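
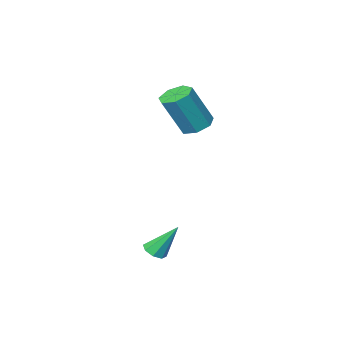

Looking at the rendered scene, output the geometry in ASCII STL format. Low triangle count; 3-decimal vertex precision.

solid 
facet normal 0.386 -0.402 -0.831
outer loop
vertex 3.361 1.402 -3.367
vertex 2.996 1.68 -3.671
vertex 3.504 1.781 -3.484
endloop
endfacet
facet normal 0.710 -0.051 0.702
outer loop
vertex 3.361 1.402 -3.367
vertex 3.504 1.781 -3.484
vertex 2.344 2.36 -2.269
endloop
endfacet
facet normal 0.386 -0.403 -0.830
outer loop
vertex 3.504 1.781 -3.484
vertex 2.996 1.68 -3.671
vertex 3.349 2.1 -3.711
endloop
endfacet
facet normal 0.699 0.608 0.377
outer loop
vertex 3.504 1.781 -3.484
vertex 3.349 2.1 -3.711
vertex 2.344 2.36 -2.269
endloop
endfacet
facet normal 0.385 -0.402 -0.831
outer loop
vertex 3.349 2.1 -3.711
vertex 2.996 1.68 -3.671
vertex 2.988 2.174 -3.914
endloop
endfacet
facet normal 0.215 0.976 -0.026
outer loop
vertex 3.349 2.1 -3.711
vertex 2.988 2.174 -3.914
vertex 2.344 2.36 -2.269
endloop
endfacet
facet normal 0.388 -0.402 -0.829
outer loop
vertex 2.988 2.174 -3.914
vertex 2.996 1.68 -3.671
vertex 2.632 1.958 -3.976
endloop
endfacet
facet normal -0.463 0.842 -0.276
outer loop
vertex 2.988 2.174 -3.914
vertex 2.632 1.958 -3.976
vertex 2.344 2.36 -2.269
endloop
endfacet
facet normal 0.388 -0.402 -0.829
outer loop
vertex 2.632 1.958 -3.976
vertex 2.996 1.68 -3.671
vertex 2.489 1.579 -3.859
endloop
endfacet
facet normal -0.933 0.283 -0.224
outer loop
vertex 2.632 1.958 -3.976
vertex 2.489 1.579 -3.859
vertex 2.344 2.36 -2.269
endloop
endfacet
facet normal 0.388 -0.402 -0.830
outer loop
vertex 2.489 1.579 -3.859
vertex 2.996 1.68 -3.671
vertex 2.644 1.26 -3.632
endloop
endfacet
facet normal -0.921 -0.376 0.101
outer loop
vertex 2.489 1.579 -3.859
vertex 2.644 1.26 -3.632
vertex 2.344 2.36 -2.269
endloop
endfacet
facet normal 0.386 -0.401 -0.831
outer loop
vertex 2.644 1.26 -3.632
vertex 2.996 1.68 -3.671
vertex 3.005 1.187 -3.429
endloop
endfacet
facet normal -0.435 -0.745 0.506
outer loop
vertex 2.644 1.26 -3.632
vertex 3.005 1.187 -3.429
vertex 2.344 2.36 -2.269
endloop
endfacet
facet normal 0.387 -0.401 -0.831
outer loop
vertex 3.005 1.187 -3.429
vertex 2.996 1.68 -3.671
vertex 3.361 1.402 -3.367
endloop
endfacet
facet normal 0.238 -0.612 0.754
outer loop
vertex 3.005 1.187 -3.429
vertex 3.361 1.402 -3.367
vertex 2.344 2.36 -2.269
endloop
endfacet
facet normal -0.449 0.093 -0.889
outer loop
vertex -1.701 -3.698 0.306
vertex -2.16 -3.111 0.599
vertex -1.445 -3.056 0.244
endloop
endfacet
facet normal 0.814 -0.368 -0.449
outer loop
vertex -1.701 -3.698 0.306
vertex -1.445 -3.056 0.244
vertex -0.741 -3.895 2.209
endloop
endfacet
facet normal 0.814 -0.369 -0.449
outer loop
vertex -0.741 -3.895 2.209
vertex -1.445 -3.056 0.244
vertex -0.485 -3.253 2.146
endloop
endfacet
facet normal 0.449 -0.092 0.889
outer loop
vertex -0.741 -3.895 2.209
vertex -0.485 -3.253 2.146
vertex -1.2 -3.309 2.501
endloop
endfacet
facet normal -0.449 0.093 -0.889
outer loop
vertex -1.445 -3.056 0.244
vertex -2.16 -3.111 0.599
vertex -1.727 -2.455 0.449
endloop
endfacet
facet normal 0.796 0.493 -0.351
outer loop
vertex -1.445 -3.056 0.244
vertex -1.727 -2.455 0.449
vertex -0.485 -3.253 2.146
endloop
endfacet
facet normal 0.796 0.495 -0.350
outer loop
vertex -0.485 -3.253 2.146
vertex -1.727 -2.455 0.449
vertex -0.768 -2.653 2.351
endloop
endfacet
facet normal 0.449 -0.092 0.889
outer loop
vertex -0.485 -3.253 2.146
vertex -0.768 -2.653 2.351
vertex -1.2 -3.309 2.501
endloop
endfacet
facet normal -0.448 0.092 -0.889
outer loop
vertex -1.727 -2.455 0.449
vertex -2.16 -3.111 0.599
vertex -2.335 -2.349 0.766
endloop
endfacet
facet normal 0.178 0.984 0.013
outer loop
vertex -1.727 -2.455 0.449
vertex -2.335 -2.349 0.766
vertex -0.768 -2.653 2.351
endloop
endfacet
facet normal 0.179 0.984 0.012
outer loop
vertex -0.768 -2.653 2.351
vertex -2.335 -2.349 0.766
vertex -1.376 -2.546 2.669
endloop
endfacet
facet normal 0.449 -0.092 0.889
outer loop
vertex -0.768 -2.653 2.351
vertex -1.376 -2.546 2.669
vertex -1.2 -3.309 2.501
endloop
endfacet
facet normal -0.449 0.092 -0.889
outer loop
vertex -2.335 -2.349 0.766
vertex -2.16 -3.111 0.599
vertex -2.811 -2.817 0.958
endloop
endfacet
facet normal -0.574 0.733 0.365
outer loop
vertex -2.335 -2.349 0.766
vertex -2.811 -2.817 0.958
vertex -1.376 -2.546 2.669
endloop
endfacet
facet normal -0.574 0.732 0.366
outer loop
vertex -1.376 -2.546 2.669
vertex -2.811 -2.817 0.958
vertex -1.851 -3.014 2.86
endloop
endfacet
facet normal 0.448 -0.092 0.889
outer loop
vertex -1.376 -2.546 2.669
vertex -1.851 -3.014 2.86
vertex -1.2 -3.309 2.501
endloop
endfacet
facet normal -0.448 0.093 -0.889
outer loop
vertex -2.811 -2.817 0.958
vertex -2.16 -3.111 0.599
vertex -2.797 -3.506 0.879
endloop
endfacet
facet normal -0.893 -0.069 0.444
outer loop
vertex -2.811 -2.817 0.958
vertex -2.797 -3.506 0.879
vertex -1.851 -3.014 2.86
endloop
endfacet
facet normal -0.894 -0.068 0.444
outer loop
vertex -1.851 -3.014 2.86
vertex -2.797 -3.506 0.879
vertex -1.837 -3.704 2.782
endloop
endfacet
facet normal 0.449 -0.091 0.889
outer loop
vertex -1.851 -3.014 2.86
vertex -1.837 -3.704 2.782
vertex -1.2 -3.309 2.501
endloop
endfacet
facet normal -0.448 0.093 -0.889
outer loop
vertex -2.797 -3.506 0.879
vertex -2.16 -3.111 0.599
vertex -2.303 -3.898 0.589
endloop
endfacet
facet normal -0.541 -0.820 0.187
outer loop
vertex -2.797 -3.506 0.879
vertex -2.303 -3.898 0.589
vertex -1.837 -3.704 2.782
endloop
endfacet
facet normal -0.541 -0.820 0.187
outer loop
vertex -1.837 -3.704 2.782
vertex -2.303 -3.898 0.589
vertex -1.343 -4.096 2.492
endloop
endfacet
facet normal 0.449 -0.092 0.889
outer loop
vertex -1.837 -3.704 2.782
vertex -1.343 -4.096 2.492
vertex -1.2 -3.309 2.501
endloop
endfacet
facet normal -0.449 0.093 -0.889
outer loop
vertex -2.303 -3.898 0.589
vertex -2.16 -3.111 0.599
vertex -1.701 -3.698 0.306
endloop
endfacet
facet normal 0.218 -0.953 -0.209
outer loop
vertex -2.303 -3.898 0.589
vertex -1.701 -3.698 0.306
vertex -1.343 -4.096 2.492
endloop
endfacet
facet normal 0.220 -0.953 -0.209
outer loop
vertex -1.343 -4.096 2.492
vertex -1.701 -3.698 0.306
vertex -0.741 -3.895 2.209
endloop
endfacet
facet normal 0.449 -0.092 0.889
outer loop
vertex -1.343 -4.096 2.492
vertex -0.741 -3.895 2.209
vertex -1.2 -3.309 2.501
endloop
endfacet

endsolid


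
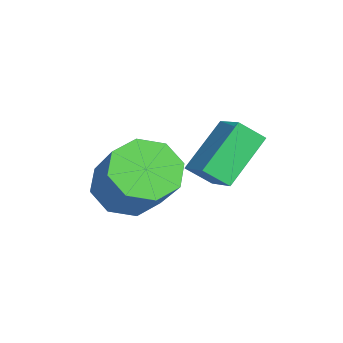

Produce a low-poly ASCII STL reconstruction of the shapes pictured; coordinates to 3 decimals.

solid 
facet normal -0.691 -0.160 -0.705
outer loop
vertex -1.332 -3.253 -1.826
vertex -2.041 -3.412 -1.096
vertex -1.701 -2.59 -1.615
endloop
endfacet
facet normal 0.551 0.516 -0.656
outer loop
vertex -1.332 -3.253 -1.826
vertex -1.701 -2.59 -1.615
vertex 0.07 -2.929 -0.394
endloop
endfacet
facet normal 0.551 0.516 -0.656
outer loop
vertex 0.07 -2.929 -0.394
vertex -1.701 -2.59 -1.615
vertex -0.299 -2.266 -0.183
endloop
endfacet
facet normal 0.691 0.160 0.705
outer loop
vertex 0.07 -2.929 -0.394
vertex -0.299 -2.266 -0.183
vertex -0.639 -3.088 0.336
endloop
endfacet
facet normal -0.691 -0.159 -0.705
outer loop
vertex -1.701 -2.59 -1.615
vertex -2.041 -3.412 -1.096
vertex -2.269 -2.408 -1.099
endloop
endfacet
facet normal 0.058 0.960 -0.274
outer loop
vertex -1.701 -2.59 -1.615
vertex -2.269 -2.408 -1.099
vertex -0.299 -2.266 -0.183
endloop
endfacet
facet normal 0.059 0.960 -0.275
outer loop
vertex -0.299 -2.266 -0.183
vertex -2.269 -2.408 -1.099
vertex -0.867 -2.084 0.332
endloop
endfacet
facet normal 0.691 0.160 0.705
outer loop
vertex -0.299 -2.266 -0.183
vertex -0.867 -2.084 0.332
vertex -0.639 -3.088 0.336
endloop
endfacet
facet normal -0.690 -0.159 -0.706
outer loop
vertex -2.269 -2.408 -1.099
vertex -2.041 -3.412 -1.096
vertex -2.704 -2.814 -0.582
endloop
endfacet
facet normal -0.468 0.842 0.268
outer loop
vertex -2.269 -2.408 -1.099
vertex -2.704 -2.814 -0.582
vertex -0.867 -2.084 0.332
endloop
endfacet
facet normal -0.468 0.842 0.267
outer loop
vertex -0.867 -2.084 0.332
vertex -2.704 -2.814 -0.582
vertex -1.302 -2.49 0.85
endloop
endfacet
facet normal 0.691 0.160 0.705
outer loop
vertex -0.867 -2.084 0.332
vertex -1.302 -2.49 0.85
vertex -0.639 -3.088 0.336
endloop
endfacet
facet normal -0.691 -0.159 -0.705
outer loop
vertex -2.704 -2.814 -0.582
vertex -2.041 -3.412 -1.096
vertex -2.75 -3.571 -0.366
endloop
endfacet
facet normal -0.721 0.230 0.654
outer loop
vertex -2.704 -2.814 -0.582
vertex -2.75 -3.571 -0.366
vertex -1.302 -2.49 0.85
endloop
endfacet
facet normal -0.721 0.230 0.654
outer loop
vertex -1.302 -2.49 0.85
vertex -2.75 -3.571 -0.366
vertex -1.348 -3.247 1.066
endloop
endfacet
facet normal 0.691 0.159 0.705
outer loop
vertex -1.302 -2.49 0.85
vertex -1.348 -3.247 1.066
vertex -0.639 -3.088 0.336
endloop
endfacet
facet normal -0.691 -0.160 -0.705
outer loop
vertex -2.75 -3.571 -0.366
vertex -2.041 -3.412 -1.096
vertex -2.381 -4.234 -0.577
endloop
endfacet
facet normal -0.551 -0.516 0.656
outer loop
vertex -2.75 -3.571 -0.366
vertex -2.381 -4.234 -0.577
vertex -1.348 -3.247 1.066
endloop
endfacet
facet normal -0.551 -0.516 0.656
outer loop
vertex -1.348 -3.247 1.066
vertex -2.381 -4.234 -0.577
vertex -0.979 -3.91 0.855
endloop
endfacet
facet normal 0.691 0.160 0.705
outer loop
vertex -1.348 -3.247 1.066
vertex -0.979 -3.91 0.855
vertex -0.639 -3.088 0.336
endloop
endfacet
facet normal -0.691 -0.160 -0.705
outer loop
vertex -2.381 -4.234 -0.577
vertex -2.041 -3.412 -1.096
vertex -1.813 -4.416 -1.092
endloop
endfacet
facet normal -0.059 -0.960 0.275
outer loop
vertex -2.381 -4.234 -0.577
vertex -1.813 -4.416 -1.092
vertex -0.979 -3.91 0.855
endloop
endfacet
facet normal -0.058 -0.960 0.274
outer loop
vertex -0.979 -3.91 0.855
vertex -1.813 -4.416 -1.092
vertex -0.411 -4.092 0.339
endloop
endfacet
facet normal 0.691 0.159 0.705
outer loop
vertex -0.979 -3.91 0.855
vertex -0.411 -4.092 0.339
vertex -0.639 -3.088 0.336
endloop
endfacet
facet normal -0.691 -0.160 -0.705
outer loop
vertex -1.813 -4.416 -1.092
vertex -2.041 -3.412 -1.096
vertex -1.378 -4.01 -1.61
endloop
endfacet
facet normal 0.468 -0.842 -0.268
outer loop
vertex -1.813 -4.416 -1.092
vertex -1.378 -4.01 -1.61
vertex -0.411 -4.092 0.339
endloop
endfacet
facet normal 0.468 -0.842 -0.268
outer loop
vertex -0.411 -4.092 0.339
vertex -1.378 -4.01 -1.61
vertex 0.024 -3.686 -0.178
endloop
endfacet
facet normal 0.690 0.159 0.706
outer loop
vertex -0.411 -4.092 0.339
vertex 0.024 -3.686 -0.178
vertex -0.639 -3.088 0.336
endloop
endfacet
facet normal -0.691 -0.159 -0.705
outer loop
vertex -1.378 -4.01 -1.61
vertex -2.041 -3.412 -1.096
vertex -1.332 -3.253 -1.826
endloop
endfacet
facet normal 0.721 -0.230 -0.654
outer loop
vertex -1.378 -4.01 -1.61
vertex -1.332 -3.253 -1.826
vertex 0.024 -3.686 -0.178
endloop
endfacet
facet normal 0.721 -0.230 -0.654
outer loop
vertex 0.024 -3.686 -0.178
vertex -1.332 -3.253 -1.826
vertex 0.07 -2.929 -0.394
endloop
endfacet
facet normal 0.691 0.159 0.705
outer loop
vertex 0.024 -3.686 -0.178
vertex 0.07 -2.929 -0.394
vertex -0.639 -3.088 0.336
endloop
endfacet
facet normal -0.487 0.587 0.646
outer loop
vertex -0.116 -0.836 2.153
vertex -0.052 -0.148 1.576
vertex -1.091 -1.133 1.688
endloop
endfacet
facet normal -0.072 -0.765 0.640
outer loop
vertex -0.228 -2.172 0.544
vertex -0.116 -0.836 2.153
vertex -1.091 -1.133 1.688
endloop
endfacet
facet normal -0.487 0.587 0.646
outer loop
vertex -1.091 -1.133 1.688
vertex -0.052 -0.148 1.576
vertex -1.026 -0.445 1.112
endloop
endfacet
facet normal -0.870 -0.265 -0.415
outer loop
vertex -1.026 -0.445 1.112
vertex -0.228 -2.172 0.544
vertex -1.091 -1.133 1.688
endloop
endfacet
facet normal 0.870 0.267 0.414
outer loop
vertex -0.116 -0.836 2.153
vertex 0.811 -1.187 0.432
vertex -0.052 -0.148 1.576
endloop
endfacet
facet normal -0.072 -0.765 0.640
outer loop
vertex 0.746 -1.875 1.008
vertex -0.116 -0.836 2.153
vertex -0.228 -2.172 0.544
endloop
endfacet
facet normal 0.870 0.265 0.415
outer loop
vertex 0.746 -1.875 1.008
vertex 0.811 -1.187 0.432
vertex -0.116 -0.836 2.153
endloop
endfacet
facet normal 0.072 0.765 -0.640
outer loop
vertex -0.052 -0.148 1.576
vertex 0.811 -1.187 0.432
vertex -1.026 -0.445 1.112
endloop
endfacet
facet normal -0.871 -0.266 -0.414
outer loop
vertex -0.164 -1.484 -0.033
vertex -0.228 -2.172 0.544
vertex -1.026 -0.445 1.112
endloop
endfacet
facet normal 0.072 0.765 -0.640
outer loop
vertex -1.026 -0.445 1.112
vertex 0.811 -1.187 0.432
vertex -0.164 -1.484 -0.033
endloop
endfacet
facet normal 0.487 -0.587 -0.646
outer loop
vertex -0.164 -1.484 -0.033
vertex 0.746 -1.875 1.008
vertex -0.228 -2.172 0.544
endloop
endfacet
facet normal 0.487 -0.587 -0.646
outer loop
vertex 0.811 -1.187 0.432
vertex 0.746 -1.875 1.008
vertex -0.164 -1.484 -0.033
endloop
endfacet

endsolid


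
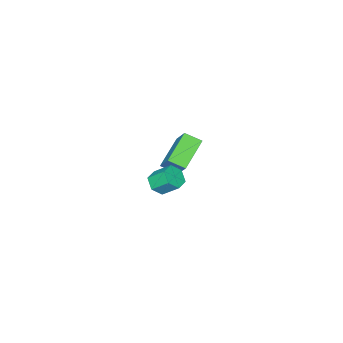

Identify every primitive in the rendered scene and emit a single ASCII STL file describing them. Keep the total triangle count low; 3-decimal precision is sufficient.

solid 
facet normal 0.245 -0.713 -0.657
outer loop
vertex 3.184 1.642 0.384
vertex 2.562 1.455 0.355
vertex 2.785 1.909 -0.054
endloop
endfacet
facet normal 0.750 0.569 -0.337
outer loop
vertex 3.184 1.642 0.384
vertex 2.785 1.909 -0.054
vertex 2.919 2.412 1.094
endloop
endfacet
facet normal 0.750 0.570 -0.337
outer loop
vertex 2.919 2.412 1.094
vertex 2.785 1.909 -0.054
vertex 2.52 2.678 0.656
endloop
endfacet
facet normal -0.245 0.713 0.657
outer loop
vertex 2.919 2.412 1.094
vertex 2.52 2.678 0.656
vertex 2.298 2.225 1.065
endloop
endfacet
facet normal 0.245 -0.713 -0.657
outer loop
vertex 2.785 1.909 -0.054
vertex 2.562 1.455 0.355
vertex 2.163 1.722 -0.083
endloop
endfacet
facet normal -0.157 0.640 -0.752
outer loop
vertex 2.785 1.909 -0.054
vertex 2.163 1.722 -0.083
vertex 2.52 2.678 0.656
endloop
endfacet
facet normal -0.156 0.640 -0.752
outer loop
vertex 2.52 2.678 0.656
vertex 2.163 1.722 -0.083
vertex 1.898 2.492 0.627
endloop
endfacet
facet normal -0.244 0.713 0.657
outer loop
vertex 2.52 2.678 0.656
vertex 1.898 2.492 0.627
vertex 2.298 2.225 1.065
endloop
endfacet
facet normal 0.245 -0.712 -0.658
outer loop
vertex 2.163 1.722 -0.083
vertex 2.562 1.455 0.355
vertex 1.941 1.268 0.326
endloop
endfacet
facet normal -0.907 0.070 -0.415
outer loop
vertex 2.163 1.722 -0.083
vertex 1.941 1.268 0.326
vertex 1.898 2.492 0.627
endloop
endfacet
facet normal -0.907 0.070 -0.415
outer loop
vertex 1.898 2.492 0.627
vertex 1.941 1.268 0.326
vertex 1.676 2.038 1.036
endloop
endfacet
facet normal -0.245 0.712 0.658
outer loop
vertex 1.898 2.492 0.627
vertex 1.676 2.038 1.036
vertex 2.298 2.225 1.065
endloop
endfacet
facet normal 0.245 -0.713 -0.657
outer loop
vertex 1.941 1.268 0.326
vertex 2.562 1.455 0.355
vertex 2.34 1.002 0.764
endloop
endfacet
facet normal -0.750 -0.569 0.337
outer loop
vertex 1.941 1.268 0.326
vertex 2.34 1.002 0.764
vertex 1.676 2.038 1.036
endloop
endfacet
facet normal -0.750 -0.569 0.336
outer loop
vertex 1.676 2.038 1.036
vertex 2.34 1.002 0.764
vertex 2.075 1.771 1.474
endloop
endfacet
facet normal -0.245 0.713 0.657
outer loop
vertex 1.676 2.038 1.036
vertex 2.075 1.771 1.474
vertex 2.298 2.225 1.065
endloop
endfacet
facet normal 0.244 -0.713 -0.657
outer loop
vertex 2.34 1.002 0.764
vertex 2.562 1.455 0.355
vertex 2.962 1.188 0.793
endloop
endfacet
facet normal 0.156 -0.640 0.752
outer loop
vertex 2.34 1.002 0.764
vertex 2.962 1.188 0.793
vertex 2.075 1.771 1.474
endloop
endfacet
facet normal 0.157 -0.640 0.752
outer loop
vertex 2.075 1.771 1.474
vertex 2.962 1.188 0.793
vertex 2.697 1.958 1.503
endloop
endfacet
facet normal -0.245 0.713 0.657
outer loop
vertex 2.075 1.771 1.474
vertex 2.697 1.958 1.503
vertex 2.298 2.225 1.065
endloop
endfacet
facet normal 0.245 -0.712 -0.658
outer loop
vertex 2.962 1.188 0.793
vertex 2.562 1.455 0.355
vertex 3.184 1.642 0.384
endloop
endfacet
facet normal 0.907 -0.070 0.415
outer loop
vertex 2.962 1.188 0.793
vertex 3.184 1.642 0.384
vertex 2.697 1.958 1.503
endloop
endfacet
facet normal 0.907 -0.070 0.415
outer loop
vertex 2.697 1.958 1.503
vertex 3.184 1.642 0.384
vertex 2.919 2.412 1.094
endloop
endfacet
facet normal -0.245 0.712 0.658
outer loop
vertex 2.697 1.958 1.503
vertex 2.919 2.412 1.094
vertex 2.298 2.225 1.065
endloop
endfacet
facet normal -0.825 -0.175 0.538
outer loop
vertex -4.192 -3.721 -3.185
vertex -3.499 -2.554 -1.743
vertex -4.627 -2.948 -3.601
endloop
endfacet
facet normal -0.351 -0.589 -0.728
outer loop
vertex -3.101 -2.626 -4.597
vertex -4.192 -3.721 -3.185
vertex -4.627 -2.948 -3.601
endloop
endfacet
facet normal -0.825 -0.174 0.538
outer loop
vertex -4.627 -2.948 -3.601
vertex -3.499 -2.554 -1.743
vertex -3.934 -1.781 -2.16
endloop
endfacet
facet normal -0.444 0.789 -0.425
outer loop
vertex -3.934 -1.781 -2.16
vertex -3.101 -2.626 -4.597
vertex -4.627 -2.948 -3.601
endloop
endfacet
facet normal 0.444 -0.789 0.425
outer loop
vertex -4.192 -3.721 -3.185
vertex -1.973 -2.232 -2.739
vertex -3.499 -2.554 -1.743
endloop
endfacet
facet normal -0.350 -0.590 -0.728
outer loop
vertex -2.666 -3.399 -4.18
vertex -4.192 -3.721 -3.185
vertex -3.101 -2.626 -4.597
endloop
endfacet
facet normal 0.444 -0.789 0.425
outer loop
vertex -2.666 -3.399 -4.18
vertex -1.973 -2.232 -2.739
vertex -4.192 -3.721 -3.185
endloop
endfacet
facet normal 0.350 0.590 0.728
outer loop
vertex -3.499 -2.554 -1.743
vertex -1.973 -2.232 -2.739
vertex -3.934 -1.781 -2.16
endloop
endfacet
facet normal -0.444 0.789 -0.425
outer loop
vertex -2.408 -1.459 -3.155
vertex -3.101 -2.626 -4.597
vertex -3.934 -1.781 -2.16
endloop
endfacet
facet normal 0.350 0.589 0.728
outer loop
vertex -3.934 -1.781 -2.16
vertex -1.973 -2.232 -2.739
vertex -2.408 -1.459 -3.155
endloop
endfacet
facet normal 0.825 0.174 -0.538
outer loop
vertex -2.408 -1.459 -3.155
vertex -2.666 -3.399 -4.18
vertex -3.101 -2.626 -4.597
endloop
endfacet
facet normal 0.825 0.175 -0.538
outer loop
vertex -1.973 -2.232 -2.739
vertex -2.666 -3.399 -4.18
vertex -2.408 -1.459 -3.155
endloop
endfacet

endsolid


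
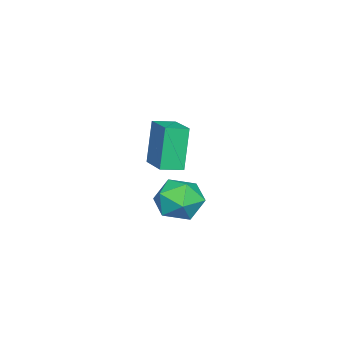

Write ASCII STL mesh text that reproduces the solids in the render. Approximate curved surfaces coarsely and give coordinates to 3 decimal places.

solid 
facet normal -0.616 0.767 -0.179
outer loop
vertex -3.075 -1.732 2.648
vertex -1.802 -0.615 3.05
vertex -2.438 -1.707 0.564
endloop
endfacet
facet normal -0.732 -0.641 -0.231
outer loop
vertex -1.798 -2.505 0.75
vertex -3.075 -1.732 2.648
vertex -2.438 -1.707 0.564
endloop
endfacet
facet normal -0.616 0.767 -0.179
outer loop
vertex -2.438 -1.707 0.564
vertex -1.802 -0.615 3.05
vertex -1.166 -0.591 0.965
endloop
endfacet
facet normal 0.292 0.011 -0.956
outer loop
vertex -1.166 -0.591 0.965
vertex -1.798 -2.505 0.75
vertex -2.438 -1.707 0.564
endloop
endfacet
facet normal -0.292 -0.011 0.956
outer loop
vertex -3.075 -1.732 2.648
vertex -1.162 -1.413 3.236
vertex -1.802 -0.615 3.05
endloop
endfacet
facet normal -0.731 -0.642 -0.230
outer loop
vertex -2.434 -2.529 2.835
vertex -3.075 -1.732 2.648
vertex -1.798 -2.505 0.75
endloop
endfacet
facet normal -0.292 -0.011 0.956
outer loop
vertex -2.434 -2.529 2.835
vertex -1.162 -1.413 3.236
vertex -3.075 -1.732 2.648
endloop
endfacet
facet normal 0.732 0.641 0.231
outer loop
vertex -1.802 -0.615 3.05
vertex -1.162 -1.413 3.236
vertex -1.166 -0.591 0.965
endloop
endfacet
facet normal 0.292 0.011 -0.956
outer loop
vertex -0.525 -1.388 1.152
vertex -1.798 -2.505 0.75
vertex -1.166 -0.591 0.965
endloop
endfacet
facet normal 0.731 0.642 0.231
outer loop
vertex -1.166 -0.591 0.965
vertex -1.162 -1.413 3.236
vertex -0.525 -1.388 1.152
endloop
endfacet
facet normal 0.616 -0.767 0.179
outer loop
vertex -0.525 -1.388 1.152
vertex -2.434 -2.529 2.835
vertex -1.798 -2.505 0.75
endloop
endfacet
facet normal 0.616 -0.767 0.179
outer loop
vertex -1.162 -1.413 3.236
vertex -2.434 -2.529 2.835
vertex -0.525 -1.388 1.152
endloop
endfacet
facet normal -0.310 0.698 0.645
outer loop
vertex 2.584 1.779 1.668
vertex 1.789 1.088 2.034
vertex 2.793 1.088 2.517
endloop
endfacet
facet normal 0.390 0.759 0.522
outer loop
vertex 2.584 1.779 1.668
vertex 2.793 1.088 2.517
vertex 3.559 1.241 1.722
endloop
endfacet
facet normal 0.483 0.857 -0.180
outer loop
vertex 2.584 1.779 1.668
vertex 3.559 1.241 1.722
vertex 3.027 1.336 0.746
endloop
endfacet
facet normal -0.160 0.858 -0.489
outer loop
vertex 2.584 1.779 1.668
vertex 3.027 1.336 0.746
vertex 1.934 1.242 0.939
endloop
endfacet
facet normal -0.650 0.759 0.021
outer loop
vertex 2.584 1.779 1.668
vertex 1.934 1.242 0.939
vertex 1.789 1.088 2.034
endloop
endfacet
facet normal 0.699 0.141 0.701
outer loop
vertex 3.559 1.241 1.722
vertex 2.793 1.088 2.517
vertex 3.366 0.218 2.121
endloop
endfacet
facet normal -0.433 0.044 0.900
outer loop
vertex 2.793 1.088 2.517
vertex 1.789 1.088 2.034
vertex 2.273 0.124 2.314
endloop
endfacet
facet normal -0.984 0.143 -0.110
outer loop
vertex 1.789 1.088 2.034
vertex 1.934 1.242 0.939
vertex 1.741 0.219 1.338
endloop
endfacet
facet normal -0.191 0.300 -0.935
outer loop
vertex 1.934 1.242 0.939
vertex 3.027 1.336 0.746
vertex 2.507 0.372 0.543
endloop
endfacet
facet normal 0.849 0.300 -0.434
outer loop
vertex 3.027 1.336 0.746
vertex 3.559 1.241 1.722
vertex 3.511 0.372 1.026
endloop
endfacet
facet normal 0.160 -0.858 0.489
outer loop
vertex 2.716 -0.319 1.392
vertex 3.366 0.218 2.121
vertex 2.273 0.124 2.314
endloop
endfacet
facet normal -0.483 -0.857 0.180
outer loop
vertex 2.716 -0.319 1.392
vertex 2.273 0.124 2.314
vertex 1.741 0.219 1.338
endloop
endfacet
facet normal -0.390 -0.759 -0.522
outer loop
vertex 2.716 -0.319 1.392
vertex 1.741 0.219 1.338
vertex 2.507 0.372 0.543
endloop
endfacet
facet normal 0.310 -0.698 -0.645
outer loop
vertex 2.716 -0.319 1.392
vertex 2.507 0.372 0.543
vertex 3.511 0.372 1.026
endloop
endfacet
facet normal 0.650 -0.759 -0.021
outer loop
vertex 2.716 -0.319 1.392
vertex 3.511 0.372 1.026
vertex 3.366 0.218 2.121
endloop
endfacet
facet normal 0.191 -0.300 0.935
outer loop
vertex 2.273 0.124 2.314
vertex 3.366 0.218 2.121
vertex 2.793 1.088 2.517
endloop
endfacet
facet normal -0.849 -0.300 0.434
outer loop
vertex 1.741 0.219 1.338
vertex 2.273 0.124 2.314
vertex 1.789 1.088 2.034
endloop
endfacet
facet normal -0.699 -0.141 -0.701
outer loop
vertex 2.507 0.372 0.543
vertex 1.741 0.219 1.338
vertex 1.934 1.242 0.939
endloop
endfacet
facet normal 0.433 -0.044 -0.900
outer loop
vertex 3.511 0.372 1.026
vertex 2.507 0.372 0.543
vertex 3.027 1.336 0.746
endloop
endfacet
facet normal 0.984 -0.143 0.110
outer loop
vertex 3.366 0.218 2.121
vertex 3.511 0.372 1.026
vertex 3.559 1.241 1.722
endloop
endfacet

endsolid


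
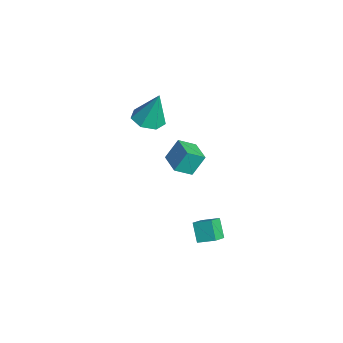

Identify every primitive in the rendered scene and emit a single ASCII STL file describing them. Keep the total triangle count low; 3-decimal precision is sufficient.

solid 
facet normal -0.138 -0.263 -0.955
outer loop
vertex -2.196 -2.4 0.538
vertex -2.995 -1.819 0.493
vertex -2.053 -1.589 0.294
endloop
endfacet
facet normal 0.953 -0.080 0.293
outer loop
vertex -2.196 -2.4 0.538
vertex -2.053 -1.589 0.294
vertex -2.705 -1.261 2.507
endloop
endfacet
facet normal -0.137 -0.264 -0.955
outer loop
vertex -2.053 -1.589 0.294
vertex -2.995 -1.819 0.493
vertex -2.62 -0.951 0.199
endloop
endfacet
facet normal 0.734 0.669 0.117
outer loop
vertex -2.053 -1.589 0.294
vertex -2.62 -0.951 0.199
vertex -2.705 -1.261 2.507
endloop
endfacet
facet normal -0.137 -0.264 -0.955
outer loop
vertex -2.62 -0.951 0.199
vertex -2.995 -1.819 0.493
vertex -3.47 -0.966 0.325
endloop
endfacet
facet normal 0.002 0.991 0.133
outer loop
vertex -2.62 -0.951 0.199
vertex -3.47 -0.966 0.325
vertex -2.705 -1.261 2.507
endloop
endfacet
facet normal -0.138 -0.265 -0.955
outer loop
vertex -3.47 -0.966 0.325
vertex -2.995 -1.819 0.493
vertex -3.962 -1.623 0.578
endloop
endfacet
facet normal -0.691 0.644 0.329
outer loop
vertex -3.47 -0.966 0.325
vertex -3.962 -1.623 0.578
vertex -2.705 -1.261 2.507
endloop
endfacet
facet normal -0.138 -0.265 -0.955
outer loop
vertex -3.962 -1.623 0.578
vertex -2.995 -1.819 0.493
vertex -3.727 -2.427 0.767
endloop
endfacet
facet normal -0.823 -0.110 0.557
outer loop
vertex -3.962 -1.623 0.578
vertex -3.727 -2.427 0.767
vertex -2.705 -1.261 2.507
endloop
endfacet
facet normal -0.138 -0.264 -0.955
outer loop
vertex -3.727 -2.427 0.767
vertex -2.995 -1.819 0.493
vertex -2.94 -2.773 0.749
endloop
endfacet
facet normal -0.295 -0.705 0.645
outer loop
vertex -3.727 -2.427 0.767
vertex -2.94 -2.773 0.749
vertex -2.705 -1.261 2.507
endloop
endfacet
facet normal -0.138 -0.264 -0.955
outer loop
vertex -2.94 -2.773 0.749
vertex -2.995 -1.819 0.493
vertex -2.196 -2.4 0.538
endloop
endfacet
facet normal 0.496 -0.690 0.527
outer loop
vertex -2.94 -2.773 0.749
vertex -2.196 -2.4 0.538
vertex -2.705 -1.261 2.507
endloop
endfacet
facet normal -0.993 -0.117 -0.025
outer loop
vertex -1.427 -0.546 -0.282
vertex -1.529 0.451 -0.906
vertex -1.311 -1.278 -1.47
endloop
endfacet
facet normal 0.086 -0.844 0.529
outer loop
vertex 0.109 -1.111 -1.434
vertex -1.427 -0.546 -0.282
vertex -1.311 -1.278 -1.47
endloop
endfacet
facet normal -0.993 -0.117 -0.025
outer loop
vertex -1.311 -1.278 -1.47
vertex -1.529 0.451 -0.906
vertex -1.413 -0.281 -2.094
endloop
endfacet
facet normal 0.083 -0.523 -0.849
outer loop
vertex -1.413 -0.281 -2.094
vertex 0.109 -1.111 -1.434
vertex -1.311 -1.278 -1.47
endloop
endfacet
facet normal -0.083 0.523 0.849
outer loop
vertex -1.427 -0.546 -0.282
vertex -0.109 0.618 -0.87
vertex -1.529 0.451 -0.906
endloop
endfacet
facet normal 0.086 -0.844 0.529
outer loop
vertex -0.007 -0.379 -0.246
vertex -1.427 -0.546 -0.282
vertex 0.109 -1.111 -1.434
endloop
endfacet
facet normal -0.083 0.523 0.849
outer loop
vertex -0.007 -0.379 -0.246
vertex -0.109 0.618 -0.87
vertex -1.427 -0.546 -0.282
endloop
endfacet
facet normal -0.086 0.844 -0.529
outer loop
vertex -1.529 0.451 -0.906
vertex -0.109 0.618 -0.87
vertex -1.413 -0.281 -2.094
endloop
endfacet
facet normal 0.083 -0.523 -0.849
outer loop
vertex 0.007 -0.114 -2.058
vertex 0.109 -1.111 -1.434
vertex -1.413 -0.281 -2.094
endloop
endfacet
facet normal -0.086 0.844 -0.529
outer loop
vertex -1.413 -0.281 -2.094
vertex -0.109 0.618 -0.87
vertex 0.007 -0.114 -2.058
endloop
endfacet
facet normal 0.993 0.117 0.025
outer loop
vertex 0.007 -0.114 -2.058
vertex -0.007 -0.379 -0.246
vertex 0.109 -1.111 -1.434
endloop
endfacet
facet normal 0.993 0.117 0.025
outer loop
vertex -0.109 0.618 -0.87
vertex -0.007 -0.379 -0.246
vertex 0.007 -0.114 -2.058
endloop
endfacet
facet normal -0.646 0.594 -0.480
outer loop
vertex 2.847 -0.312 -3.388
vertex 3.318 0.539 -2.969
vertex 3.61 -0.261 -4.351
endloop
endfacet
facet normal -0.445 -0.804 -0.395
outer loop
vertex 4.282 -0.879 -3.851
vertex 2.847 -0.312 -3.388
vertex 3.61 -0.261 -4.351
endloop
endfacet
facet normal -0.645 0.595 -0.480
outer loop
vertex 3.61 -0.261 -4.351
vertex 3.318 0.539 -2.969
vertex 4.082 0.59 -3.931
endloop
endfacet
facet normal 0.621 0.042 -0.783
outer loop
vertex 4.082 0.59 -3.931
vertex 4.282 -0.879 -3.851
vertex 3.61 -0.261 -4.351
endloop
endfacet
facet normal -0.621 -0.042 0.783
outer loop
vertex 2.847 -0.312 -3.388
vertex 3.99 -0.079 -2.469
vertex 3.318 0.539 -2.969
endloop
endfacet
facet normal -0.445 -0.803 -0.396
outer loop
vertex 3.518 -0.93 -2.889
vertex 2.847 -0.312 -3.388
vertex 4.282 -0.879 -3.851
endloop
endfacet
facet normal -0.621 -0.042 0.783
outer loop
vertex 3.518 -0.93 -2.889
vertex 3.99 -0.079 -2.469
vertex 2.847 -0.312 -3.388
endloop
endfacet
facet normal 0.445 0.804 0.396
outer loop
vertex 3.318 0.539 -2.969
vertex 3.99 -0.079 -2.469
vertex 4.082 0.59 -3.931
endloop
endfacet
facet normal 0.621 0.042 -0.783
outer loop
vertex 4.753 -0.028 -3.432
vertex 4.282 -0.879 -3.851
vertex 4.082 0.59 -3.931
endloop
endfacet
facet normal 0.446 0.803 0.396
outer loop
vertex 4.082 0.59 -3.931
vertex 3.99 -0.079 -2.469
vertex 4.753 -0.028 -3.432
endloop
endfacet
facet normal 0.645 -0.594 0.481
outer loop
vertex 4.753 -0.028 -3.432
vertex 3.518 -0.93 -2.889
vertex 4.282 -0.879 -3.851
endloop
endfacet
facet normal 0.645 -0.595 0.480
outer loop
vertex 3.99 -0.079 -2.469
vertex 3.518 -0.93 -2.889
vertex 4.753 -0.028 -3.432
endloop
endfacet

endsolid


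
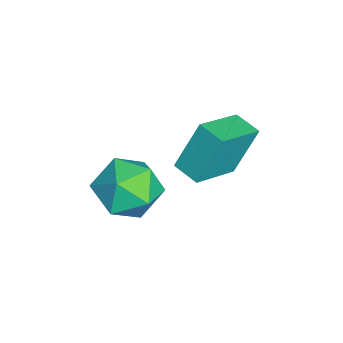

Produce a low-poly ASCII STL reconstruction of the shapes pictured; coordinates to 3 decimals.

solid 
facet normal -0.696 0.585 -0.417
outer loop
vertex 0.251 1.002 -2.818
vertex 0.948 1.714 -2.983
vertex 0.64 0.216 -4.571
endloop
endfacet
facet normal -0.690 -0.705 0.163
outer loop
vertex 2.032 -0.954 -3.737
vertex 0.251 1.002 -2.818
vertex 0.64 0.216 -4.571
endloop
endfacet
facet normal -0.695 0.585 -0.417
outer loop
vertex 0.64 0.216 -4.571
vertex 0.948 1.714 -2.983
vertex 1.338 0.928 -4.735
endloop
endfacet
facet normal 0.199 -0.401 -0.894
outer loop
vertex 1.338 0.928 -4.735
vertex 2.032 -0.954 -3.737
vertex 0.64 0.216 -4.571
endloop
endfacet
facet normal -0.198 0.401 0.894
outer loop
vertex 0.251 1.002 -2.818
vertex 2.34 0.544 -2.149
vertex 0.948 1.714 -2.983
endloop
endfacet
facet normal -0.690 -0.705 0.163
outer loop
vertex 1.642 -0.168 -1.985
vertex 0.251 1.002 -2.818
vertex 2.032 -0.954 -3.737
endloop
endfacet
facet normal -0.199 0.401 0.894
outer loop
vertex 1.642 -0.168 -1.985
vertex 2.34 0.544 -2.149
vertex 0.251 1.002 -2.818
endloop
endfacet
facet normal 0.690 0.705 -0.163
outer loop
vertex 0.948 1.714 -2.983
vertex 2.34 0.544 -2.149
vertex 1.338 0.928 -4.735
endloop
endfacet
facet normal 0.198 -0.401 -0.894
outer loop
vertex 2.729 -0.242 -3.902
vertex 2.032 -0.954 -3.737
vertex 1.338 0.928 -4.735
endloop
endfacet
facet normal 0.690 0.705 -0.163
outer loop
vertex 1.338 0.928 -4.735
vertex 2.34 0.544 -2.149
vertex 2.729 -0.242 -3.902
endloop
endfacet
facet normal 0.696 -0.585 0.417
outer loop
vertex 2.729 -0.242 -3.902
vertex 1.642 -0.168 -1.985
vertex 2.032 -0.954 -3.737
endloop
endfacet
facet normal 0.695 -0.586 0.417
outer loop
vertex 2.34 0.544 -2.149
vertex 1.642 -0.168 -1.985
vertex 2.729 -0.242 -3.902
endloop
endfacet
facet normal 0.027 0.003 1.000
outer loop
vertex 3.594 -1.631 -2.311
vertex 3.088 -2.752 -2.294
vertex 4.312 -2.63 -2.327
endloop
endfacet
facet normal 0.561 0.391 0.730
outer loop
vertex 3.594 -1.631 -2.311
vertex 4.312 -2.63 -2.327
vertex 4.578 -1.668 -3.047
endloop
endfacet
facet normal 0.276 0.905 0.324
outer loop
vertex 3.594 -1.631 -2.311
vertex 4.578 -1.668 -3.047
vertex 3.519 -1.197 -3.459
endloop
endfacet
facet normal -0.433 0.833 0.343
outer loop
vertex 3.594 -1.631 -2.311
vertex 3.519 -1.197 -3.459
vertex 2.599 -1.867 -2.994
endloop
endfacet
facet normal -0.588 0.277 0.760
outer loop
vertex 3.594 -1.631 -2.311
vertex 2.599 -1.867 -2.994
vertex 3.088 -2.752 -2.294
endloop
endfacet
facet normal 0.951 -0.033 0.308
outer loop
vertex 4.578 -1.668 -3.047
vertex 4.312 -2.63 -2.327
vertex 4.681 -2.813 -3.486
endloop
endfacet
facet normal 0.086 -0.662 0.745
outer loop
vertex 4.312 -2.63 -2.327
vertex 3.088 -2.752 -2.294
vertex 3.761 -3.483 -3.021
endloop
endfacet
facet normal -0.908 -0.219 0.358
outer loop
vertex 3.088 -2.752 -2.294
vertex 2.599 -1.867 -2.994
vertex 2.702 -3.012 -3.433
endloop
endfacet
facet normal -0.658 0.683 -0.317
outer loop
vertex 2.599 -1.867 -2.994
vertex 3.519 -1.197 -3.459
vertex 2.968 -2.05 -4.153
endloop
endfacet
facet normal 0.491 0.799 -0.349
outer loop
vertex 3.519 -1.197 -3.459
vertex 4.578 -1.668 -3.047
vertex 4.192 -1.928 -4.186
endloop
endfacet
facet normal 0.433 -0.833 -0.343
outer loop
vertex 3.686 -3.049 -4.169
vertex 4.681 -2.813 -3.486
vertex 3.761 -3.483 -3.021
endloop
endfacet
facet normal -0.276 -0.905 -0.324
outer loop
vertex 3.686 -3.049 -4.169
vertex 3.761 -3.483 -3.021
vertex 2.702 -3.012 -3.433
endloop
endfacet
facet normal -0.561 -0.391 -0.730
outer loop
vertex 3.686 -3.049 -4.169
vertex 2.702 -3.012 -3.433
vertex 2.968 -2.05 -4.153
endloop
endfacet
facet normal -0.027 -0.003 -1.000
outer loop
vertex 3.686 -3.049 -4.169
vertex 2.968 -2.05 -4.153
vertex 4.192 -1.928 -4.186
endloop
endfacet
facet normal 0.588 -0.277 -0.760
outer loop
vertex 3.686 -3.049 -4.169
vertex 4.192 -1.928 -4.186
vertex 4.681 -2.813 -3.486
endloop
endfacet
facet normal 0.658 -0.683 0.317
outer loop
vertex 3.761 -3.483 -3.021
vertex 4.681 -2.813 -3.486
vertex 4.312 -2.63 -2.327
endloop
endfacet
facet normal -0.491 -0.799 0.349
outer loop
vertex 2.702 -3.012 -3.433
vertex 3.761 -3.483 -3.021
vertex 3.088 -2.752 -2.294
endloop
endfacet
facet normal -0.951 0.033 -0.308
outer loop
vertex 2.968 -2.05 -4.153
vertex 2.702 -3.012 -3.433
vertex 2.599 -1.867 -2.994
endloop
endfacet
facet normal -0.086 0.662 -0.745
outer loop
vertex 4.192 -1.928 -4.186
vertex 2.968 -2.05 -4.153
vertex 3.519 -1.197 -3.459
endloop
endfacet
facet normal 0.908 0.219 -0.358
outer loop
vertex 4.681 -2.813 -3.486
vertex 4.192 -1.928 -4.186
vertex 4.578 -1.668 -3.047
endloop
endfacet

endsolid


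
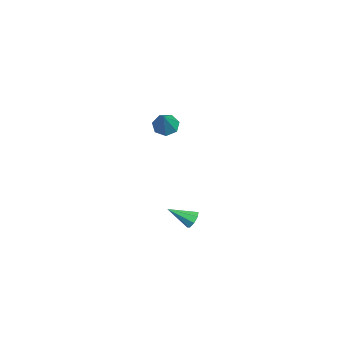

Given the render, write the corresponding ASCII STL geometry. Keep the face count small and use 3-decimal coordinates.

solid 
facet normal 0.220 0.836 -0.503
outer loop
vertex 1.874 4.151 -2.765
vertex 1.605 3.969 -3.185
vertex 1.483 4.258 -2.758
endloop
endfacet
facet normal 0.067 0.181 0.981
outer loop
vertex 1.874 4.151 -2.765
vertex 1.483 4.258 -2.758
vertex 1.295 2.791 -2.475
endloop
endfacet
facet normal 0.221 0.836 -0.503
outer loop
vertex 1.483 4.258 -2.758
vertex 1.605 3.969 -3.185
vertex 1.163 4.197 -3.0
endloop
endfacet
facet normal -0.615 0.225 0.756
outer loop
vertex 1.483 4.258 -2.758
vertex 1.163 4.197 -3.0
vertex 1.295 2.791 -2.475
endloop
endfacet
facet normal 0.221 0.836 -0.502
outer loop
vertex 1.163 4.197 -3.0
vertex 1.605 3.969 -3.185
vertex 1.103 4.002 -3.351
endloop
endfacet
facet normal -0.983 -0.024 0.182
outer loop
vertex 1.163 4.197 -3.0
vertex 1.103 4.002 -3.351
vertex 1.295 2.791 -2.475
endloop
endfacet
facet normal 0.221 0.836 -0.502
outer loop
vertex 1.103 4.002 -3.351
vertex 1.605 3.969 -3.185
vertex 1.337 3.788 -3.604
endloop
endfacet
facet normal -0.815 -0.419 -0.400
outer loop
vertex 1.103 4.002 -3.351
vertex 1.337 3.788 -3.604
vertex 1.295 2.791 -2.475
endloop
endfacet
facet normal 0.222 0.835 -0.503
outer loop
vertex 1.337 3.788 -3.604
vertex 1.605 3.969 -3.185
vertex 1.728 3.68 -3.611
endloop
endfacet
facet normal -0.213 -0.728 -0.651
outer loop
vertex 1.337 3.788 -3.604
vertex 1.728 3.68 -3.611
vertex 1.295 2.791 -2.475
endloop
endfacet
facet normal 0.220 0.836 -0.504
outer loop
vertex 1.728 3.68 -3.611
vertex 1.605 3.969 -3.185
vertex 2.047 3.742 -3.369
endloop
endfacet
facet normal 0.472 -0.773 -0.425
outer loop
vertex 1.728 3.68 -3.611
vertex 2.047 3.742 -3.369
vertex 1.295 2.791 -2.475
endloop
endfacet
facet normal 0.220 0.836 -0.502
outer loop
vertex 2.047 3.742 -3.369
vertex 1.605 3.969 -3.185
vertex 2.107 3.937 -3.018
endloop
endfacet
facet normal 0.839 -0.524 0.148
outer loop
vertex 2.047 3.742 -3.369
vertex 2.107 3.937 -3.018
vertex 1.295 2.791 -2.475
endloop
endfacet
facet normal 0.221 0.835 -0.503
outer loop
vertex 2.107 3.937 -3.018
vertex 1.605 3.969 -3.185
vertex 1.874 4.151 -2.765
endloop
endfacet
facet normal 0.672 -0.131 0.729
outer loop
vertex 2.107 3.937 -3.018
vertex 1.874 4.151 -2.765
vertex 1.295 2.791 -2.475
endloop
endfacet
facet normal -0.606 0.164 -0.779
outer loop
vertex 0.919 3.314 2.777
vertex 0.501 2.857 3.006
vertex 0.513 3.505 3.133
endloop
endfacet
facet normal 0.543 0.821 0.179
outer loop
vertex 0.919 3.314 2.777
vertex 0.513 3.505 3.133
vertex 1.519 2.583 4.314
endloop
endfacet
facet normal -0.605 0.164 -0.779
outer loop
vertex 0.513 3.505 3.133
vertex 0.501 2.857 3.006
vertex 0.098 3.208 3.393
endloop
endfacet
facet normal -0.109 0.736 0.668
outer loop
vertex 0.513 3.505 3.133
vertex 0.098 3.208 3.393
vertex 1.519 2.583 4.314
endloop
endfacet
facet normal -0.606 0.163 -0.779
outer loop
vertex 0.098 3.208 3.393
vertex 0.501 2.857 3.006
vertex -0.013 2.647 3.362
endloop
endfacet
facet normal -0.525 0.057 0.849
outer loop
vertex 0.098 3.208 3.393
vertex -0.013 2.647 3.362
vertex 1.519 2.583 4.314
endloop
endfacet
facet normal -0.606 0.163 -0.779
outer loop
vertex -0.013 2.647 3.362
vertex 0.501 2.857 3.006
vertex 0.263 2.244 3.063
endloop
endfacet
facet normal -0.395 -0.706 0.588
outer loop
vertex -0.013 2.647 3.362
vertex 0.263 2.244 3.063
vertex 1.519 2.583 4.314
endloop
endfacet
facet normal -0.606 0.163 -0.778
outer loop
vertex 0.263 2.244 3.063
vertex 0.501 2.857 3.006
vertex 0.718 2.303 2.721
endloop
endfacet
facet normal 0.186 -0.979 0.079
outer loop
vertex 0.263 2.244 3.063
vertex 0.718 2.303 2.721
vertex 1.519 2.583 4.314
endloop
endfacet
facet normal -0.607 0.163 -0.778
outer loop
vertex 0.718 2.303 2.721
vertex 0.501 2.857 3.006
vertex 1.01 2.779 2.593
endloop
endfacet
facet normal 0.778 -0.556 -0.293
outer loop
vertex 0.718 2.303 2.721
vertex 1.01 2.779 2.593
vertex 1.519 2.583 4.314
endloop
endfacet
facet normal -0.606 0.165 -0.778
outer loop
vertex 1.01 2.779 2.593
vertex 0.501 2.857 3.006
vertex 0.919 3.314 2.777
endloop
endfacet
facet normal 0.937 0.245 -0.249
outer loop
vertex 1.01 2.779 2.593
vertex 0.919 3.314 2.777
vertex 1.519 2.583 4.314
endloop
endfacet

endsolid


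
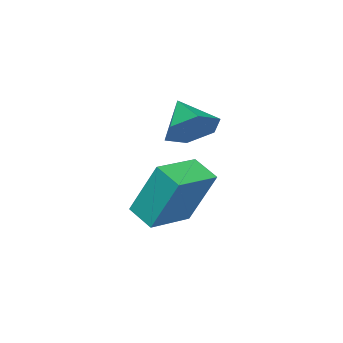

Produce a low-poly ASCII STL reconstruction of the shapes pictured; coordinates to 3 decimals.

solid 
facet normal -0.938 0.282 -0.200
outer loop
vertex 0.412 2.582 -2.279
vertex 0.769 3.508 -2.65
vertex 0.577 1.717 -4.273
endloop
endfacet
facet normal -0.337 -0.874 0.351
outer loop
vertex 2.191 1.232 -3.93
vertex 0.412 2.582 -2.279
vertex 0.577 1.717 -4.273
endloop
endfacet
facet normal -0.939 0.281 -0.200
outer loop
vertex 0.577 1.717 -4.273
vertex 0.769 3.508 -2.65
vertex 0.934 2.644 -4.645
endloop
endfacet
facet normal 0.075 -0.396 -0.915
outer loop
vertex 0.934 2.644 -4.645
vertex 2.191 1.232 -3.93
vertex 0.577 1.717 -4.273
endloop
endfacet
facet normal -0.076 0.396 0.915
outer loop
vertex 0.412 2.582 -2.279
vertex 2.383 3.023 -2.307
vertex 0.769 3.508 -2.65
endloop
endfacet
facet normal -0.338 -0.874 0.350
outer loop
vertex 2.026 2.096 -1.935
vertex 0.412 2.582 -2.279
vertex 2.191 1.232 -3.93
endloop
endfacet
facet normal -0.076 0.396 0.915
outer loop
vertex 2.026 2.096 -1.935
vertex 2.383 3.023 -2.307
vertex 0.412 2.582 -2.279
endloop
endfacet
facet normal 0.337 0.874 -0.351
outer loop
vertex 0.769 3.508 -2.65
vertex 2.383 3.023 -2.307
vertex 0.934 2.644 -4.645
endloop
endfacet
facet normal 0.076 -0.396 -0.915
outer loop
vertex 2.548 2.158 -4.301
vertex 2.191 1.232 -3.93
vertex 0.934 2.644 -4.645
endloop
endfacet
facet normal 0.338 0.873 -0.351
outer loop
vertex 0.934 2.644 -4.645
vertex 2.383 3.023 -2.307
vertex 2.548 2.158 -4.301
endloop
endfacet
facet normal 0.938 -0.282 0.200
outer loop
vertex 2.548 2.158 -4.301
vertex 2.026 2.096 -1.935
vertex 2.191 1.232 -3.93
endloop
endfacet
facet normal 0.939 -0.281 0.200
outer loop
vertex 2.383 3.023 -2.307
vertex 2.026 2.096 -1.935
vertex 2.548 2.158 -4.301
endloop
endfacet
facet normal 0.562 0.656 -0.503
outer loop
vertex 1.902 2.304 -0.795
vertex 1.452 3.006 -0.383
vertex 2.217 2.651 0.009
endloop
endfacet
facet normal 0.363 -0.899 0.246
outer loop
vertex 1.902 2.304 -0.795
vertex 2.217 2.651 0.009
vertex 0.688 2.114 0.303
endloop
endfacet
facet normal 0.562 0.656 -0.504
outer loop
vertex 2.217 2.651 0.009
vertex 1.452 3.006 -0.383
vertex 1.768 3.353 0.421
endloop
endfacet
facet normal 0.291 -0.339 0.895
outer loop
vertex 2.217 2.651 0.009
vertex 1.768 3.353 0.421
vertex 0.688 2.114 0.303
endloop
endfacet
facet normal 0.562 0.656 -0.504
outer loop
vertex 1.768 3.353 0.421
vertex 1.452 3.006 -0.383
vertex 1.002 3.708 0.029
endloop
endfacet
facet normal -0.359 0.226 0.906
outer loop
vertex 1.768 3.353 0.421
vertex 1.002 3.708 0.029
vertex 0.688 2.114 0.303
endloop
endfacet
facet normal 0.562 0.656 -0.504
outer loop
vertex 1.002 3.708 0.029
vertex 1.452 3.006 -0.383
vertex 0.687 3.361 -0.774
endloop
endfacet
facet normal -0.936 0.230 0.268
outer loop
vertex 1.002 3.708 0.029
vertex 0.687 3.361 -0.774
vertex 0.688 2.114 0.303
endloop
endfacet
facet normal 0.562 0.656 -0.504
outer loop
vertex 0.687 3.361 -0.774
vertex 1.452 3.006 -0.383
vertex 1.137 2.659 -1.186
endloop
endfacet
facet normal -0.864 -0.330 -0.381
outer loop
vertex 0.687 3.361 -0.774
vertex 1.137 2.659 -1.186
vertex 0.688 2.114 0.303
endloop
endfacet
facet normal 0.562 0.656 -0.504
outer loop
vertex 1.137 2.659 -1.186
vertex 1.452 3.006 -0.383
vertex 1.902 2.304 -0.795
endloop
endfacet
facet normal -0.215 -0.895 -0.392
outer loop
vertex 1.137 2.659 -1.186
vertex 1.902 2.304 -0.795
vertex 0.688 2.114 0.303
endloop
endfacet

endsolid


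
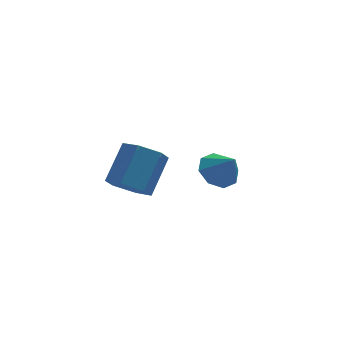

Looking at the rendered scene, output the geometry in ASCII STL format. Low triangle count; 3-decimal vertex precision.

solid 
facet normal -0.371 0.500 -0.782
outer loop
vertex 1.371 0.748 -0.396
vertex 0.902 1.043 0.015
vertex 1.542 1.202 -0.187
endloop
endfacet
facet normal 0.934 -0.356 0.010
outer loop
vertex 1.371 0.748 -0.396
vertex 1.542 1.202 -0.187
vertex 1.278 0.537 0.805
endloop
endfacet
facet normal -0.371 0.499 -0.783
outer loop
vertex 1.542 1.202 -0.187
vertex 0.902 1.043 0.015
vertex 1.338 1.563 0.14
endloop
endfacet
facet normal 0.912 0.184 0.366
outer loop
vertex 1.542 1.202 -0.187
vertex 1.338 1.563 0.14
vertex 1.278 0.537 0.805
endloop
endfacet
facet normal -0.373 0.501 -0.781
outer loop
vertex 1.338 1.563 0.14
vertex 0.902 1.043 0.015
vertex 0.878 1.618 0.395
endloop
endfacet
facet normal 0.472 0.460 0.752
outer loop
vertex 1.338 1.563 0.14
vertex 0.878 1.618 0.395
vertex 1.278 0.537 0.805
endloop
endfacet
facet normal -0.372 0.501 -0.781
outer loop
vertex 0.878 1.618 0.395
vertex 0.902 1.043 0.015
vertex 0.433 1.337 0.427
endloop
endfacet
facet normal -0.128 0.310 0.942
outer loop
vertex 0.878 1.618 0.395
vertex 0.433 1.337 0.427
vertex 1.278 0.537 0.805
endloop
endfacet
facet normal -0.373 0.500 -0.781
outer loop
vertex 0.433 1.337 0.427
vertex 0.902 1.043 0.015
vertex 0.262 0.883 0.218
endloop
endfacet
facet normal -0.537 -0.177 0.825
outer loop
vertex 0.433 1.337 0.427
vertex 0.262 0.883 0.218
vertex 1.278 0.537 0.805
endloop
endfacet
facet normal -0.373 0.500 -0.782
outer loop
vertex 0.262 0.883 0.218
vertex 0.902 1.043 0.015
vertex 0.466 0.522 -0.11
endloop
endfacet
facet normal -0.515 -0.717 0.469
outer loop
vertex 0.262 0.883 0.218
vertex 0.466 0.522 -0.11
vertex 1.278 0.537 0.805
endloop
endfacet
facet normal -0.372 0.499 -0.782
outer loop
vertex 0.466 0.522 -0.11
vertex 0.902 1.043 0.015
vertex 0.926 0.467 -0.364
endloop
endfacet
facet normal -0.074 -0.994 0.082
outer loop
vertex 0.466 0.522 -0.11
vertex 0.926 0.467 -0.364
vertex 1.278 0.537 0.805
endloop
endfacet
facet normal -0.372 0.499 -0.783
outer loop
vertex 0.926 0.467 -0.364
vertex 0.902 1.043 0.015
vertex 1.371 0.748 -0.396
endloop
endfacet
facet normal 0.525 -0.844 -0.108
outer loop
vertex 0.926 0.467 -0.364
vertex 1.371 0.748 -0.396
vertex 1.278 0.537 0.805
endloop
endfacet
facet normal -0.469 -0.561 -0.682
outer loop
vertex -2.129 -3.1 2.528
vertex -2.457 -2.549 2.3
vertex -1.857 -2.724 2.031
endloop
endfacet
facet normal 0.788 -0.615 -0.034
outer loop
vertex -2.129 -3.1 2.528
vertex -1.857 -2.724 2.031
vertex -1.496 -2.341 3.448
endloop
endfacet
facet normal 0.787 -0.616 -0.034
outer loop
vertex -1.496 -2.341 3.448
vertex -1.857 -2.724 2.031
vertex -1.224 -1.966 2.951
endloop
endfacet
facet normal 0.470 0.562 0.681
outer loop
vertex -1.496 -2.341 3.448
vertex -1.224 -1.966 2.951
vertex -1.823 -1.791 3.22
endloop
endfacet
facet normal -0.469 -0.561 -0.682
outer loop
vertex -1.857 -2.724 2.031
vertex -2.457 -2.549 2.3
vertex -2.185 -2.173 1.803
endloop
endfacet
facet normal 0.740 0.171 -0.650
outer loop
vertex -1.857 -2.724 2.031
vertex -2.185 -2.173 1.803
vertex -1.224 -1.966 2.951
endloop
endfacet
facet normal 0.740 0.170 -0.650
outer loop
vertex -1.224 -1.966 2.951
vertex -2.185 -2.173 1.803
vertex -1.551 -1.415 2.723
endloop
endfacet
facet normal 0.470 0.561 0.682
outer loop
vertex -1.224 -1.966 2.951
vertex -1.551 -1.415 2.723
vertex -1.823 -1.791 3.22
endloop
endfacet
facet normal -0.469 -0.562 -0.682
outer loop
vertex -2.185 -2.173 1.803
vertex -2.457 -2.549 2.3
vertex -2.784 -1.999 2.072
endloop
endfacet
facet normal -0.048 0.787 -0.615
outer loop
vertex -2.185 -2.173 1.803
vertex -2.784 -1.999 2.072
vertex -1.551 -1.415 2.723
endloop
endfacet
facet normal -0.047 0.786 -0.616
outer loop
vertex -1.551 -1.415 2.723
vertex -2.784 -1.999 2.072
vertex -2.151 -1.24 2.992
endloop
endfacet
facet normal 0.469 0.561 0.682
outer loop
vertex -1.551 -1.415 2.723
vertex -2.151 -1.24 2.992
vertex -1.823 -1.791 3.22
endloop
endfacet
facet normal -0.470 -0.562 -0.681
outer loop
vertex -2.784 -1.999 2.072
vertex -2.457 -2.549 2.3
vertex -3.056 -2.374 2.569
endloop
endfacet
facet normal -0.787 0.616 0.034
outer loop
vertex -2.784 -1.999 2.072
vertex -3.056 -2.374 2.569
vertex -2.151 -1.24 2.992
endloop
endfacet
facet normal -0.787 0.615 0.035
outer loop
vertex -2.151 -1.24 2.992
vertex -3.056 -2.374 2.569
vertex -2.423 -1.616 3.489
endloop
endfacet
facet normal 0.469 0.561 0.682
outer loop
vertex -2.151 -1.24 2.992
vertex -2.423 -1.616 3.489
vertex -1.823 -1.791 3.22
endloop
endfacet
facet normal -0.470 -0.561 -0.682
outer loop
vertex -3.056 -2.374 2.569
vertex -2.457 -2.549 2.3
vertex -2.729 -2.925 2.797
endloop
endfacet
facet normal -0.741 -0.171 0.650
outer loop
vertex -3.056 -2.374 2.569
vertex -2.729 -2.925 2.797
vertex -2.423 -1.616 3.489
endloop
endfacet
facet normal -0.740 -0.171 0.651
outer loop
vertex -2.423 -1.616 3.489
vertex -2.729 -2.925 2.797
vertex -2.095 -2.167 3.717
endloop
endfacet
facet normal 0.469 0.561 0.682
outer loop
vertex -2.423 -1.616 3.489
vertex -2.095 -2.167 3.717
vertex -1.823 -1.791 3.22
endloop
endfacet
facet normal -0.469 -0.561 -0.682
outer loop
vertex -2.729 -2.925 2.797
vertex -2.457 -2.549 2.3
vertex -2.129 -3.1 2.528
endloop
endfacet
facet normal 0.047 -0.786 0.616
outer loop
vertex -2.729 -2.925 2.797
vertex -2.129 -3.1 2.528
vertex -2.095 -2.167 3.717
endloop
endfacet
facet normal 0.048 -0.786 0.616
outer loop
vertex -2.095 -2.167 3.717
vertex -2.129 -3.1 2.528
vertex -1.496 -2.341 3.448
endloop
endfacet
facet normal 0.469 0.562 0.682
outer loop
vertex -2.095 -2.167 3.717
vertex -1.496 -2.341 3.448
vertex -1.823 -1.791 3.22
endloop
endfacet

endsolid


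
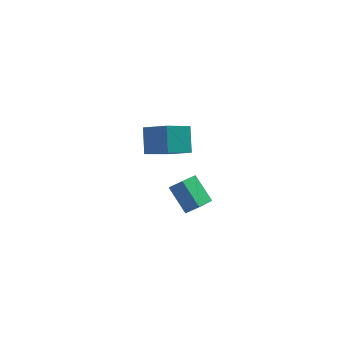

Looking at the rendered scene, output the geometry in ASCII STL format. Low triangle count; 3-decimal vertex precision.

solid 
facet normal -0.671 0.562 -0.483
outer loop
vertex 0.745 4.085 1.707
vertex 2.364 5.089 0.626
vertex 0.634 2.715 0.268
endloop
endfacet
facet normal -0.739 -0.458 0.493
outer loop
vertex 1.976 1.591 1.234
vertex 0.745 4.085 1.707
vertex 0.634 2.715 0.268
endloop
endfacet
facet normal -0.671 0.562 -0.483
outer loop
vertex 0.634 2.715 0.268
vertex 2.364 5.089 0.626
vertex 2.252 3.719 -0.813
endloop
endfacet
facet normal -0.056 -0.688 -0.723
outer loop
vertex 2.252 3.719 -0.813
vertex 1.976 1.591 1.234
vertex 0.634 2.715 0.268
endloop
endfacet
facet normal 0.056 0.688 0.723
outer loop
vertex 0.745 4.085 1.707
vertex 3.706 3.965 1.592
vertex 2.364 5.089 0.626
endloop
endfacet
facet normal -0.739 -0.458 0.494
outer loop
vertex 2.088 2.961 2.673
vertex 0.745 4.085 1.707
vertex 1.976 1.591 1.234
endloop
endfacet
facet normal 0.056 0.688 0.723
outer loop
vertex 2.088 2.961 2.673
vertex 3.706 3.965 1.592
vertex 0.745 4.085 1.707
endloop
endfacet
facet normal 0.739 0.458 -0.494
outer loop
vertex 2.364 5.089 0.626
vertex 3.706 3.965 1.592
vertex 2.252 3.719 -0.813
endloop
endfacet
facet normal -0.056 -0.688 -0.723
outer loop
vertex 3.595 2.595 0.153
vertex 1.976 1.591 1.234
vertex 2.252 3.719 -0.813
endloop
endfacet
facet normal 0.739 0.459 -0.494
outer loop
vertex 2.252 3.719 -0.813
vertex 3.706 3.965 1.592
vertex 3.595 2.595 0.153
endloop
endfacet
facet normal 0.671 -0.562 0.483
outer loop
vertex 3.595 2.595 0.153
vertex 2.088 2.961 2.673
vertex 1.976 1.591 1.234
endloop
endfacet
facet normal 0.671 -0.562 0.483
outer loop
vertex 3.706 3.965 1.592
vertex 2.088 2.961 2.673
vertex 3.595 2.595 0.153
endloop
endfacet
facet normal -0.536 -0.735 0.415
outer loop
vertex 2.893 -5.117 1.904
vertex 2.095 -3.787 3.229
vertex 2.115 -4.924 1.242
endloop
endfacet
facet normal 0.391 -0.652 -0.650
outer loop
vertex 3.085 -3.593 0.491
vertex 2.893 -5.117 1.904
vertex 2.115 -4.924 1.242
endloop
endfacet
facet normal -0.536 -0.735 0.415
outer loop
vertex 2.115 -4.924 1.242
vertex 2.095 -3.787 3.229
vertex 1.317 -3.594 2.567
endloop
endfacet
facet normal -0.748 0.186 -0.637
outer loop
vertex 1.317 -3.594 2.567
vertex 3.085 -3.593 0.491
vertex 2.115 -4.924 1.242
endloop
endfacet
facet normal 0.748 -0.186 0.637
outer loop
vertex 2.893 -5.117 1.904
vertex 3.065 -2.456 2.478
vertex 2.095 -3.787 3.229
endloop
endfacet
facet normal 0.391 -0.652 -0.650
outer loop
vertex 3.863 -3.786 1.153
vertex 2.893 -5.117 1.904
vertex 3.085 -3.593 0.491
endloop
endfacet
facet normal 0.748 -0.186 0.637
outer loop
vertex 3.863 -3.786 1.153
vertex 3.065 -2.456 2.478
vertex 2.893 -5.117 1.904
endloop
endfacet
facet normal -0.391 0.652 0.650
outer loop
vertex 2.095 -3.787 3.229
vertex 3.065 -2.456 2.478
vertex 1.317 -3.594 2.567
endloop
endfacet
facet normal -0.748 0.186 -0.637
outer loop
vertex 2.287 -2.263 1.816
vertex 3.085 -3.593 0.491
vertex 1.317 -3.594 2.567
endloop
endfacet
facet normal -0.391 0.652 0.650
outer loop
vertex 1.317 -3.594 2.567
vertex 3.065 -2.456 2.478
vertex 2.287 -2.263 1.816
endloop
endfacet
facet normal 0.536 0.735 -0.415
outer loop
vertex 2.287 -2.263 1.816
vertex 3.863 -3.786 1.153
vertex 3.085 -3.593 0.491
endloop
endfacet
facet normal 0.536 0.735 -0.415
outer loop
vertex 3.065 -2.456 2.478
vertex 3.863 -3.786 1.153
vertex 2.287 -2.263 1.816
endloop
endfacet

endsolid


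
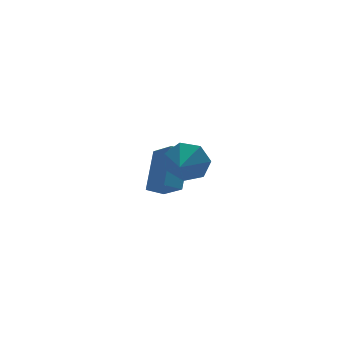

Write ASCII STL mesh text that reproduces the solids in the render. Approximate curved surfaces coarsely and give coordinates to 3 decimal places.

solid 
facet normal -0.500 -0.579 -0.643
outer loop
vertex 1.752 2.111 -3.559
vertex 0.99 2.308 -3.144
vertex 1.554 3.327 -4.5
endloop
endfacet
facet normal 0.856 -0.222 -0.466
outer loop
vertex 2.63 4.572 -3.116
vertex 1.752 2.111 -3.559
vertex 1.554 3.327 -4.5
endloop
endfacet
facet normal -0.501 -0.579 -0.643
outer loop
vertex 1.554 3.327 -4.5
vertex 0.99 2.308 -3.144
vertex 0.792 3.524 -4.084
endloop
endfacet
facet normal -0.128 0.785 -0.606
outer loop
vertex 0.792 3.524 -4.084
vertex 2.63 4.572 -3.116
vertex 1.554 3.327 -4.5
endloop
endfacet
facet normal 0.128 -0.785 0.607
outer loop
vertex 1.752 2.111 -3.559
vertex 2.066 3.553 -1.76
vertex 0.99 2.308 -3.144
endloop
endfacet
facet normal 0.856 -0.221 -0.467
outer loop
vertex 2.828 3.356 -2.176
vertex 1.752 2.111 -3.559
vertex 2.63 4.572 -3.116
endloop
endfacet
facet normal 0.128 -0.785 0.607
outer loop
vertex 2.828 3.356 -2.176
vertex 2.066 3.553 -1.76
vertex 1.752 2.111 -3.559
endloop
endfacet
facet normal -0.856 0.221 0.467
outer loop
vertex 0.99 2.308 -3.144
vertex 2.066 3.553 -1.76
vertex 0.792 3.524 -4.084
endloop
endfacet
facet normal -0.128 0.784 -0.607
outer loop
vertex 1.868 4.769 -2.701
vertex 2.63 4.572 -3.116
vertex 0.792 3.524 -4.084
endloop
endfacet
facet normal -0.856 0.222 0.467
outer loop
vertex 0.792 3.524 -4.084
vertex 2.066 3.553 -1.76
vertex 1.868 4.769 -2.701
endloop
endfacet
facet normal 0.500 0.579 0.644
outer loop
vertex 1.868 4.769 -2.701
vertex 2.828 3.356 -2.176
vertex 2.63 4.572 -3.116
endloop
endfacet
facet normal 0.501 0.579 0.643
outer loop
vertex 2.066 3.553 -1.76
vertex 2.828 3.356 -2.176
vertex 1.868 4.769 -2.701
endloop
endfacet
facet normal 0.677 0.668 -0.309
outer loop
vertex 0.465 -1.526 1.51
vertex -0.058 -1.372 0.696
vertex -0.12 -0.911 1.558
endloop
endfacet
facet normal -0.211 -0.274 0.938
outer loop
vertex 0.465 -1.526 1.51
vertex -0.12 -0.911 1.558
vertex -0.822 -2.128 1.044
endloop
endfacet
facet normal 0.677 0.668 -0.308
outer loop
vertex -0.12 -0.911 1.558
vertex -0.058 -1.372 0.696
vertex -0.658 -0.643 0.957
endloop
endfacet
facet normal -0.713 0.119 0.691
outer loop
vertex -0.12 -0.911 1.558
vertex -0.658 -0.643 0.957
vertex -0.822 -2.128 1.044
endloop
endfacet
facet normal 0.677 0.668 -0.309
outer loop
vertex -0.658 -0.643 0.957
vertex -0.058 -1.372 0.696
vertex -0.744 -0.925 0.159
endloop
endfacet
facet normal -0.991 0.113 0.067
outer loop
vertex -0.658 -0.643 0.957
vertex -0.744 -0.925 0.159
vertex -0.822 -2.128 1.044
endloop
endfacet
facet normal 0.677 0.669 -0.308
outer loop
vertex -0.744 -0.925 0.159
vertex -0.058 -1.372 0.696
vertex -0.313 -1.543 -0.235
endloop
endfacet
facet normal -0.837 -0.288 -0.465
outer loop
vertex -0.744 -0.925 0.159
vertex -0.313 -1.543 -0.235
vertex -0.822 -2.128 1.044
endloop
endfacet
facet normal 0.677 0.669 -0.308
outer loop
vertex -0.313 -1.543 -0.235
vertex -0.058 -1.372 0.696
vertex 0.311 -2.033 0.072
endloop
endfacet
facet normal -0.367 -0.782 -0.504
outer loop
vertex -0.313 -1.543 -0.235
vertex 0.311 -2.033 0.072
vertex -0.822 -2.128 1.044
endloop
endfacet
facet normal 0.677 0.669 -0.308
outer loop
vertex 0.311 -2.033 0.072
vertex -0.058 -1.372 0.696
vertex 0.657 -2.025 0.849
endloop
endfacet
facet normal 0.067 -0.998 -0.020
outer loop
vertex 0.311 -2.033 0.072
vertex 0.657 -2.025 0.849
vertex -0.822 -2.128 1.044
endloop
endfacet
facet normal 0.677 0.669 -0.308
outer loop
vertex 0.657 -2.025 0.849
vertex -0.058 -1.372 0.696
vertex 0.465 -1.526 1.51
endloop
endfacet
facet normal 0.136 -0.771 0.622
outer loop
vertex 0.657 -2.025 0.849
vertex 0.465 -1.526 1.51
vertex -0.822 -2.128 1.044
endloop
endfacet

endsolid


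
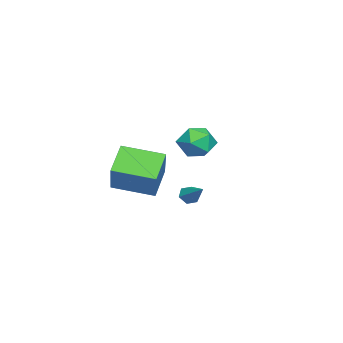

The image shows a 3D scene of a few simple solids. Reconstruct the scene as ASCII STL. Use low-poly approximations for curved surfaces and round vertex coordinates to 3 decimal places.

solid 
facet normal -0.642 -0.177 -0.746
outer loop
vertex -0.012 -3.823 1.606
vertex -0.111 -1.921 1.24
vertex 1.174 -3.952 0.616
endloop
endfacet
facet normal 0.051 -0.981 0.189
outer loop
vertex 2.451 -3.599 2.1
vertex -0.012 -3.823 1.606
vertex 1.174 -3.952 0.616
endloop
endfacet
facet normal -0.642 -0.177 -0.746
outer loop
vertex 1.174 -3.952 0.616
vertex -0.111 -1.921 1.24
vertex 1.074 -2.049 0.25
endloop
endfacet
facet normal 0.765 -0.083 -0.639
outer loop
vertex 1.074 -2.049 0.25
vertex 2.451 -3.599 2.1
vertex 1.174 -3.952 0.616
endloop
endfacet
facet normal -0.765 0.083 0.639
outer loop
vertex -0.012 -3.823 1.606
vertex 1.166 -1.568 2.724
vertex -0.111 -1.921 1.24
endloop
endfacet
facet normal 0.051 -0.981 0.188
outer loop
vertex 1.266 -3.471 3.09
vertex -0.012 -3.823 1.606
vertex 2.451 -3.599 2.1
endloop
endfacet
facet normal -0.765 0.083 0.639
outer loop
vertex 1.266 -3.471 3.09
vertex 1.166 -1.568 2.724
vertex -0.012 -3.823 1.606
endloop
endfacet
facet normal -0.052 0.981 -0.189
outer loop
vertex -0.111 -1.921 1.24
vertex 1.166 -1.568 2.724
vertex 1.074 -2.049 0.25
endloop
endfacet
facet normal 0.765 -0.083 -0.639
outer loop
vertex 2.352 -1.697 1.734
vertex 2.451 -3.599 2.1
vertex 1.074 -2.049 0.25
endloop
endfacet
facet normal -0.051 0.981 -0.189
outer loop
vertex 1.074 -2.049 0.25
vertex 1.166 -1.568 2.724
vertex 2.352 -1.697 1.734
endloop
endfacet
facet normal 0.642 0.177 0.746
outer loop
vertex 2.352 -1.697 1.734
vertex 1.266 -3.471 3.09
vertex 2.451 -3.599 2.1
endloop
endfacet
facet normal 0.642 0.177 0.746
outer loop
vertex 1.166 -1.568 2.724
vertex 1.266 -3.471 3.09
vertex 2.352 -1.697 1.734
endloop
endfacet
facet normal -0.617 -0.565 -0.548
outer loop
vertex -3.906 -2.186 -1.803
vertex -4.264 -1.795 -1.803
vertex -3.9 -1.82 -2.187
endloop
endfacet
facet normal 0.935 -0.264 -0.237
outer loop
vertex -3.906 -2.186 -1.803
vertex -3.9 -1.82 -2.187
vertex -3.356 -0.965 -0.997
endloop
endfacet
facet normal -0.617 -0.564 -0.549
outer loop
vertex -3.9 -1.82 -2.187
vertex -4.264 -1.795 -1.803
vertex -4.258 -1.429 -2.186
endloop
endfacet
facet normal 0.569 0.522 -0.635
outer loop
vertex -3.9 -1.82 -2.187
vertex -4.258 -1.429 -2.186
vertex -3.356 -0.965 -0.997
endloop
endfacet
facet normal -0.617 -0.564 -0.549
outer loop
vertex -4.258 -1.429 -2.186
vertex -4.264 -1.795 -1.803
vertex -4.622 -1.404 -1.802
endloop
endfacet
facet normal -0.182 0.955 -0.235
outer loop
vertex -4.258 -1.429 -2.186
vertex -4.622 -1.404 -1.802
vertex -3.356 -0.965 -0.997
endloop
endfacet
facet normal -0.618 -0.565 -0.546
outer loop
vertex -4.622 -1.404 -1.802
vertex -4.264 -1.795 -1.803
vertex -4.628 -1.769 -1.418
endloop
endfacet
facet normal -0.567 0.602 0.563
outer loop
vertex -4.622 -1.404 -1.802
vertex -4.628 -1.769 -1.418
vertex -3.356 -0.965 -0.997
endloop
endfacet
facet normal -0.618 -0.565 -0.546
outer loop
vertex -4.628 -1.769 -1.418
vertex -4.264 -1.795 -1.803
vertex -4.27 -2.16 -1.419
endloop
endfacet
facet normal -0.201 -0.186 0.962
outer loop
vertex -4.628 -1.769 -1.418
vertex -4.27 -2.16 -1.419
vertex -3.356 -0.965 -0.997
endloop
endfacet
facet normal -0.617 -0.565 -0.547
outer loop
vertex -4.27 -2.16 -1.419
vertex -4.264 -1.795 -1.803
vertex -3.906 -2.186 -1.803
endloop
endfacet
facet normal 0.549 -0.618 0.562
outer loop
vertex -4.27 -2.16 -1.419
vertex -3.906 -2.186 -1.803
vertex -3.356 -0.965 -0.997
endloop
endfacet
facet normal -0.449 -0.303 0.841
outer loop
vertex 1.147 0.098 4.34
vertex 1.16 -0.765 4.036
vertex 1.861 -0.441 4.527
endloop
endfacet
facet normal -0.046 0.273 0.961
outer loop
vertex 1.147 0.098 4.34
vertex 1.861 -0.441 4.527
vertex 1.997 0.43 4.286
endloop
endfacet
facet normal -0.278 0.798 0.535
outer loop
vertex 1.147 0.098 4.34
vertex 1.997 0.43 4.286
vertex 1.381 0.646 3.645
endloop
endfacet
facet normal -0.824 0.546 0.153
outer loop
vertex 1.147 0.098 4.34
vertex 1.381 0.646 3.645
vertex 0.863 -0.093 3.491
endloop
endfacet
facet normal -0.930 -0.134 0.341
outer loop
vertex 1.147 0.098 4.34
vertex 0.863 -0.093 3.491
vertex 1.16 -0.765 4.036
endloop
endfacet
facet normal 0.624 0.116 0.773
outer loop
vertex 1.997 0.43 4.286
vertex 1.861 -0.441 4.527
vertex 2.537 -0.227 3.949
endloop
endfacet
facet normal -0.028 -0.815 0.579
outer loop
vertex 1.861 -0.441 4.527
vertex 1.16 -0.765 4.036
vertex 2.019 -0.966 3.795
endloop
endfacet
facet normal -0.806 -0.544 -0.231
outer loop
vertex 1.16 -0.765 4.036
vertex 0.863 -0.093 3.491
vertex 1.403 -0.75 3.154
endloop
endfacet
facet normal -0.635 0.557 -0.536
outer loop
vertex 0.863 -0.093 3.491
vertex 1.381 0.646 3.645
vertex 1.539 0.121 2.913
endloop
endfacet
facet normal 0.250 0.965 0.085
outer loop
vertex 1.381 0.646 3.645
vertex 1.997 0.43 4.286
vertex 2.24 0.445 3.404
endloop
endfacet
facet normal 0.824 -0.546 -0.153
outer loop
vertex 2.253 -0.418 3.1
vertex 2.537 -0.227 3.949
vertex 2.019 -0.966 3.795
endloop
endfacet
facet normal 0.278 -0.798 -0.535
outer loop
vertex 2.253 -0.418 3.1
vertex 2.019 -0.966 3.795
vertex 1.403 -0.75 3.154
endloop
endfacet
facet normal 0.046 -0.273 -0.961
outer loop
vertex 2.253 -0.418 3.1
vertex 1.403 -0.75 3.154
vertex 1.539 0.121 2.913
endloop
endfacet
facet normal 0.449 0.303 -0.841
outer loop
vertex 2.253 -0.418 3.1
vertex 1.539 0.121 2.913
vertex 2.24 0.445 3.404
endloop
endfacet
facet normal 0.930 0.134 -0.341
outer loop
vertex 2.253 -0.418 3.1
vertex 2.24 0.445 3.404
vertex 2.537 -0.227 3.949
endloop
endfacet
facet normal 0.635 -0.557 0.536
outer loop
vertex 2.019 -0.966 3.795
vertex 2.537 -0.227 3.949
vertex 1.861 -0.441 4.527
endloop
endfacet
facet normal -0.250 -0.965 -0.085
outer loop
vertex 1.403 -0.75 3.154
vertex 2.019 -0.966 3.795
vertex 1.16 -0.765 4.036
endloop
endfacet
facet normal -0.624 -0.116 -0.773
outer loop
vertex 1.539 0.121 2.913
vertex 1.403 -0.75 3.154
vertex 0.863 -0.093 3.491
endloop
endfacet
facet normal 0.028 0.815 -0.579
outer loop
vertex 2.24 0.445 3.404
vertex 1.539 0.121 2.913
vertex 1.381 0.646 3.645
endloop
endfacet
facet normal 0.806 0.544 0.231
outer loop
vertex 2.537 -0.227 3.949
vertex 2.24 0.445 3.404
vertex 1.997 0.43 4.286
endloop
endfacet

endsolid


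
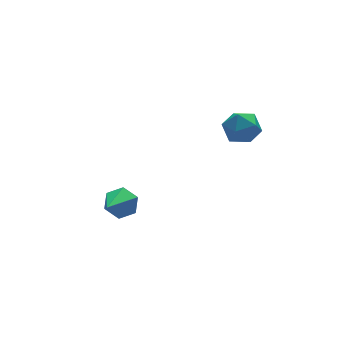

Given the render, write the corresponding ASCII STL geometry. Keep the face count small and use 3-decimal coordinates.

solid 
facet normal 0.647 0.546 -0.532
outer loop
vertex -2.567 0.098 -2.05
vertex -3.085 0.396 -2.374
vertex -2.842 0.667 -1.8
endloop
endfacet
facet normal 0.375 -0.215 0.902
outer loop
vertex -2.567 0.098 -2.05
vertex -2.842 0.667 -1.8
vertex -4.095 -0.456 -1.546
endloop
endfacet
facet normal 0.647 0.546 -0.532
outer loop
vertex -2.842 0.667 -1.8
vertex -3.085 0.396 -2.374
vertex -3.36 0.965 -2.124
endloop
endfacet
facet normal -0.254 0.474 0.843
outer loop
vertex -2.842 0.667 -1.8
vertex -3.36 0.965 -2.124
vertex -4.095 -0.456 -1.546
endloop
endfacet
facet normal 0.648 0.546 -0.531
outer loop
vertex -3.36 0.965 -2.124
vertex -3.085 0.396 -2.374
vertex -3.603 0.695 -2.698
endloop
endfacet
facet normal -0.858 0.497 0.130
outer loop
vertex -3.36 0.965 -2.124
vertex -3.603 0.695 -2.698
vertex -4.095 -0.456 -1.546
endloop
endfacet
facet normal 0.648 0.546 -0.531
outer loop
vertex -3.603 0.695 -2.698
vertex -3.085 0.396 -2.374
vertex -3.328 0.125 -2.949
endloop
endfacet
facet normal -0.833 -0.170 -0.526
outer loop
vertex -3.603 0.695 -2.698
vertex -3.328 0.125 -2.949
vertex -4.095 -0.456 -1.546
endloop
endfacet
facet normal 0.647 0.547 -0.531
outer loop
vertex -3.328 0.125 -2.949
vertex -3.085 0.396 -2.374
vertex -2.81 -0.173 -2.625
endloop
endfacet
facet normal -0.203 -0.861 -0.467
outer loop
vertex -3.328 0.125 -2.949
vertex -2.81 -0.173 -2.625
vertex -4.095 -0.456 -1.546
endloop
endfacet
facet normal 0.647 0.547 -0.531
outer loop
vertex -2.81 -0.173 -2.625
vertex -3.085 0.396 -2.374
vertex -2.567 0.098 -2.05
endloop
endfacet
facet normal 0.401 -0.882 0.246
outer loop
vertex -2.81 -0.173 -2.625
vertex -2.567 0.098 -2.05
vertex -4.095 -0.456 -1.546
endloop
endfacet
facet normal -0.392 0.618 0.682
outer loop
vertex 0.366 -1.489 2.458
vertex -0.31 -1.816 2.366
vertex 0.172 -2.083 2.885
endloop
endfacet
facet normal 0.297 0.492 0.819
outer loop
vertex 0.366 -1.489 2.458
vertex 0.172 -2.083 2.885
vertex 0.872 -2.034 2.602
endloop
endfacet
facet normal 0.676 0.693 0.249
outer loop
vertex 0.366 -1.489 2.458
vertex 0.872 -2.034 2.602
vertex 0.823 -1.737 1.907
endloop
endfacet
facet normal 0.223 0.945 -0.241
outer loop
vertex 0.366 -1.489 2.458
vertex 0.823 -1.737 1.907
vertex 0.092 -1.602 1.761
endloop
endfacet
facet normal -0.438 0.898 0.027
outer loop
vertex 0.366 -1.489 2.458
vertex 0.092 -1.602 1.761
vertex -0.31 -1.816 2.366
endloop
endfacet
facet normal 0.379 -0.212 0.901
outer loop
vertex 0.872 -2.034 2.602
vertex 0.172 -2.083 2.885
vertex 0.508 -2.698 2.599
endloop
endfacet
facet normal -0.734 -0.006 0.679
outer loop
vertex 0.172 -2.083 2.885
vertex -0.31 -1.816 2.366
vertex -0.223 -2.563 2.453
endloop
endfacet
facet normal -0.810 0.446 -0.381
outer loop
vertex -0.31 -1.816 2.366
vertex 0.092 -1.602 1.761
vertex -0.272 -2.266 1.758
endloop
endfacet
facet normal 0.259 0.520 -0.814
outer loop
vertex 0.092 -1.602 1.761
vertex 0.823 -1.737 1.907
vertex 0.428 -2.217 1.475
endloop
endfacet
facet normal 0.993 0.113 -0.022
outer loop
vertex 0.823 -1.737 1.907
vertex 0.872 -2.034 2.602
vertex 0.91 -2.484 1.994
endloop
endfacet
facet normal -0.223 -0.945 0.241
outer loop
vertex 0.234 -2.811 1.902
vertex 0.508 -2.698 2.599
vertex -0.223 -2.563 2.453
endloop
endfacet
facet normal -0.676 -0.693 -0.249
outer loop
vertex 0.234 -2.811 1.902
vertex -0.223 -2.563 2.453
vertex -0.272 -2.266 1.758
endloop
endfacet
facet normal -0.297 -0.492 -0.819
outer loop
vertex 0.234 -2.811 1.902
vertex -0.272 -2.266 1.758
vertex 0.428 -2.217 1.475
endloop
endfacet
facet normal 0.392 -0.618 -0.682
outer loop
vertex 0.234 -2.811 1.902
vertex 0.428 -2.217 1.475
vertex 0.91 -2.484 1.994
endloop
endfacet
facet normal 0.438 -0.898 -0.027
outer loop
vertex 0.234 -2.811 1.902
vertex 0.91 -2.484 1.994
vertex 0.508 -2.698 2.599
endloop
endfacet
facet normal -0.259 -0.520 0.814
outer loop
vertex -0.223 -2.563 2.453
vertex 0.508 -2.698 2.599
vertex 0.172 -2.083 2.885
endloop
endfacet
facet normal -0.993 -0.113 0.022
outer loop
vertex -0.272 -2.266 1.758
vertex -0.223 -2.563 2.453
vertex -0.31 -1.816 2.366
endloop
endfacet
facet normal -0.379 0.212 -0.901
outer loop
vertex 0.428 -2.217 1.475
vertex -0.272 -2.266 1.758
vertex 0.092 -1.602 1.761
endloop
endfacet
facet normal 0.734 0.006 -0.679
outer loop
vertex 0.91 -2.484 1.994
vertex 0.428 -2.217 1.475
vertex 0.823 -1.737 1.907
endloop
endfacet
facet normal 0.810 -0.446 0.381
outer loop
vertex 0.508 -2.698 2.599
vertex 0.91 -2.484 1.994
vertex 0.872 -2.034 2.602
endloop
endfacet

endsolid
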